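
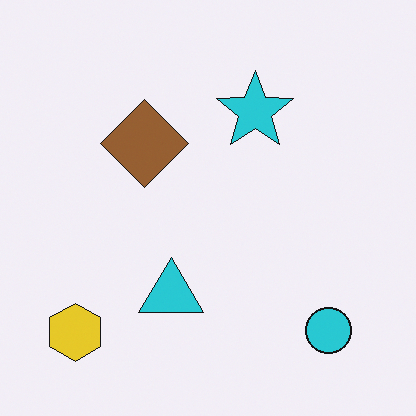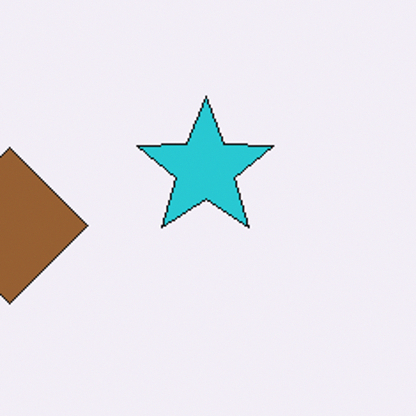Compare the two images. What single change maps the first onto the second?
The image was cropped tightly and scaled back up.

The visible shapes are larger and the field of view is narrower; shapes near the original edges may be partly or wholly outside the frame — a crop-and-rescale.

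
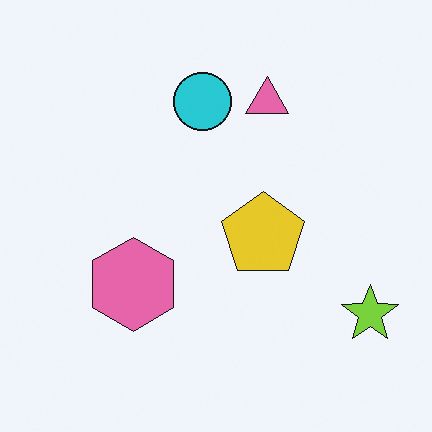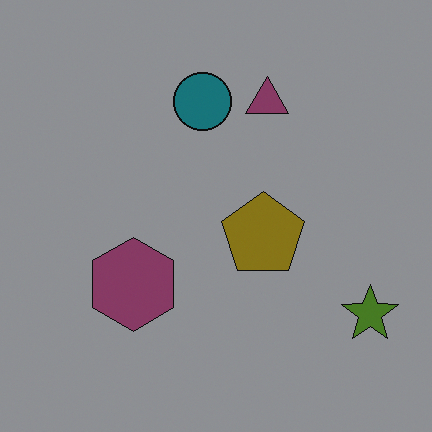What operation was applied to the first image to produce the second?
It was noticeably darkened.

Every pixel — background and shapes alike — is uniformly darkened.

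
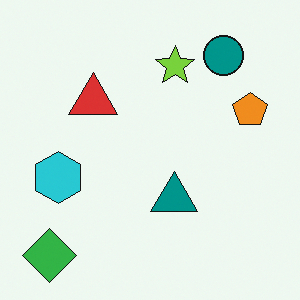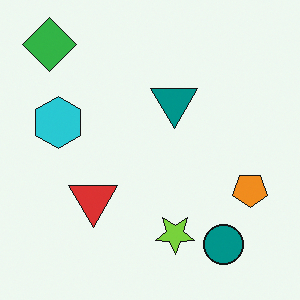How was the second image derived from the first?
Flipped vertically (top ↔ bottom).

The green diamond is in the bottom-left of the first image and the top-left of the second — shapes on opposite sides of the horizontal midline have swapped in a mirror flip.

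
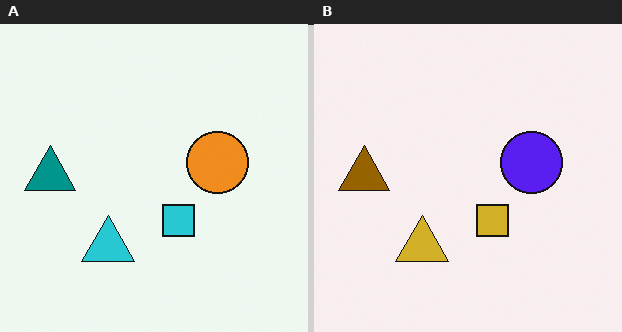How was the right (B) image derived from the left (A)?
The image was hue-shifted through roughly half the color wheel.

Every shape's color has rotated by the same amount around the hue wheel — a uniform hue shift.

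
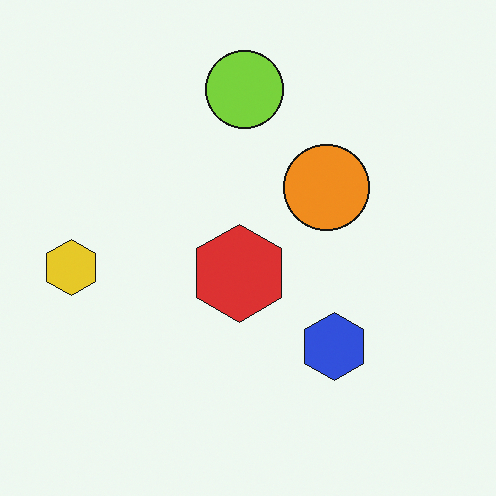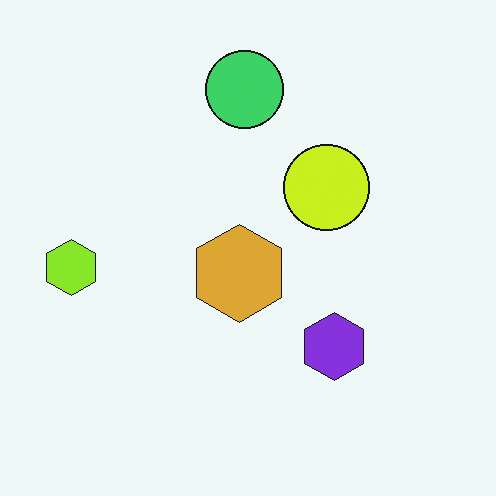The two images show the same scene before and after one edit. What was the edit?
This is the original image hue-shifted slightly.

Every shape's color has rotated by the same amount around the hue wheel — a uniform hue shift.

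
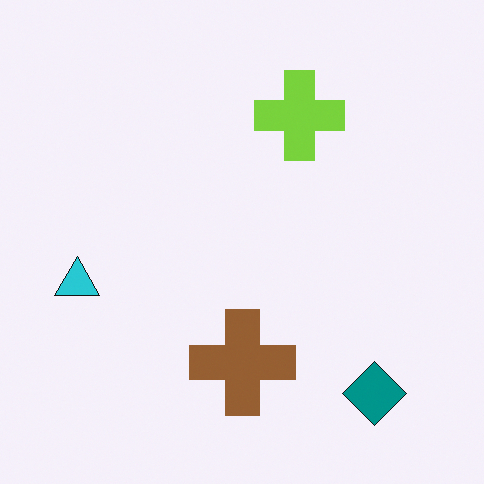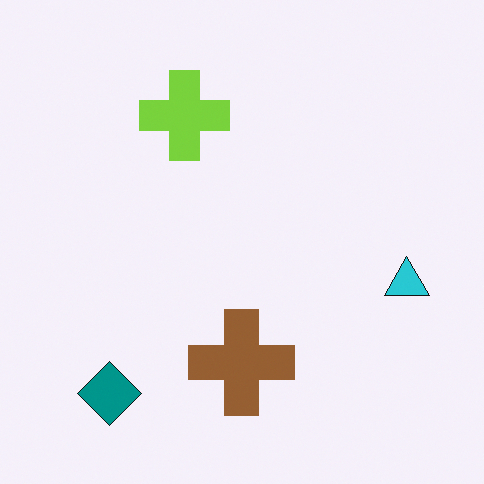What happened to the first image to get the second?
This is the original image flipped horizontally (left ↔ right).

The cyan triangle is in the left of the first image and the right of the second — shapes on opposite sides of the vertical midline have swapped in a mirror flip.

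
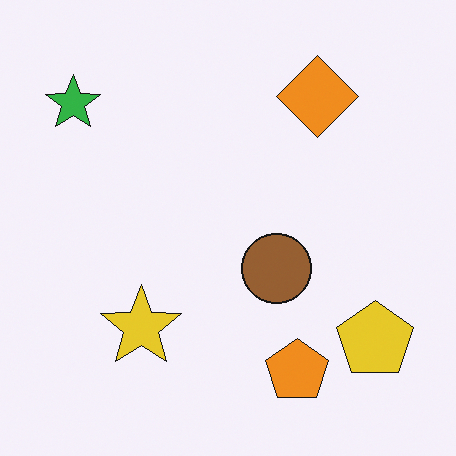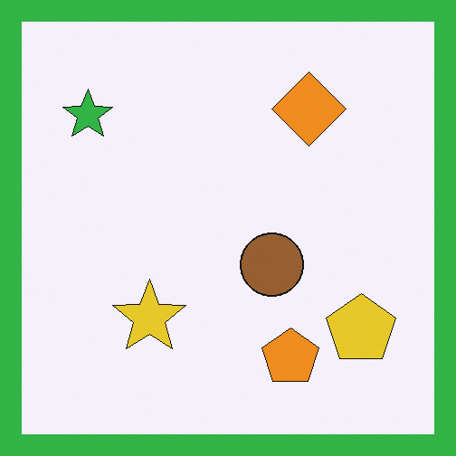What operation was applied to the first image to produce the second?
The second image is the first framed with a green border.

A solid green frame runs around the edge of the second image, with the content slightly shrunk inside it.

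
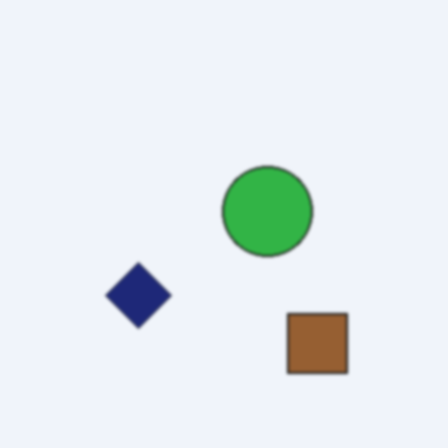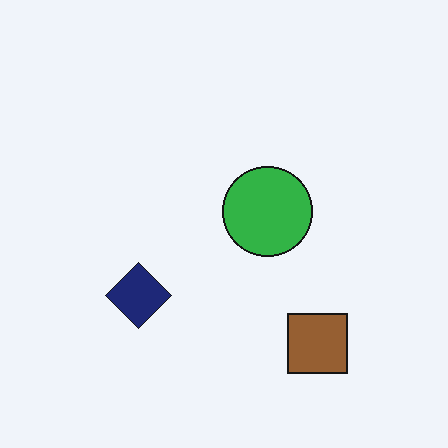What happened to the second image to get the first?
This is the original image lightly blurred.

Shape edges and outlines are uniformly softened across the whole image.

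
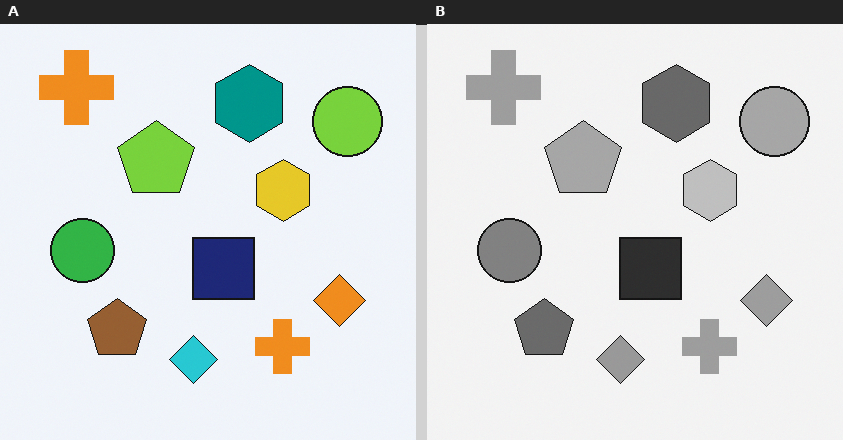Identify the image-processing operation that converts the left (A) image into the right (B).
It was converted to grayscale.

All color is removed — every shape is now a shade of grey.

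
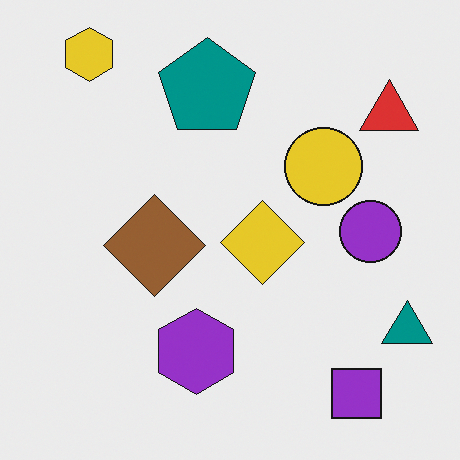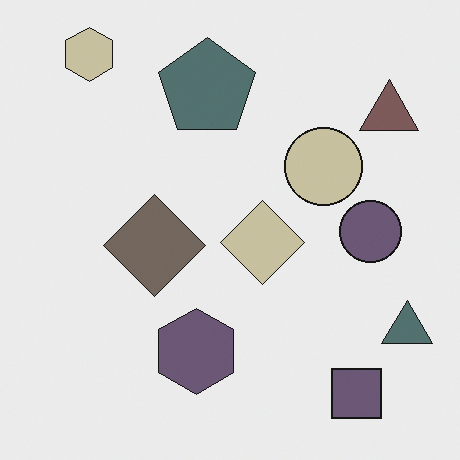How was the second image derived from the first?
This is the original image made much more muted (saturation change).

All colors are more muted and greyish — a global saturation change.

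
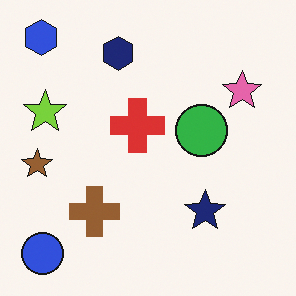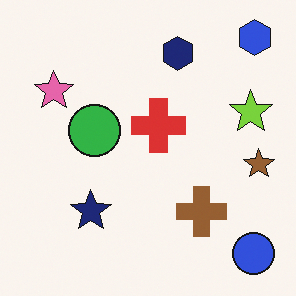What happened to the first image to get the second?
The image was flipped horizontally (left ↔ right).

The brown star is in the left of the first image and the right of the second — shapes on opposite sides of the vertical midline have swapped in a mirror flip.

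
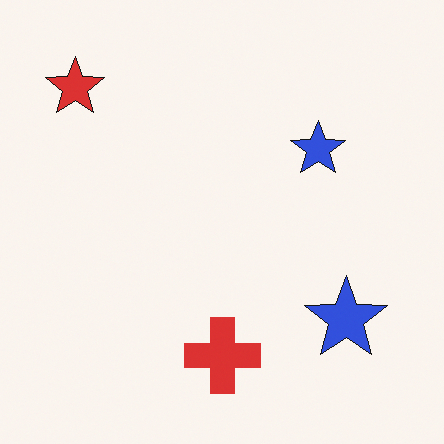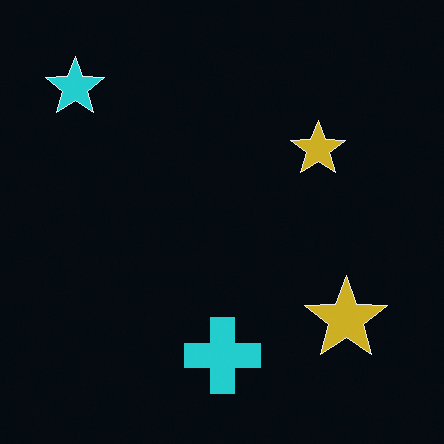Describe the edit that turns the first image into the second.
Color-inverted (negative).

The light background has become dark and every shape's color is its complement — a photographic negative.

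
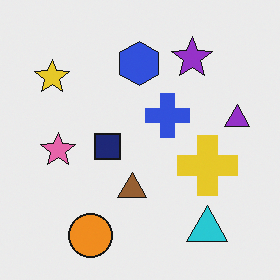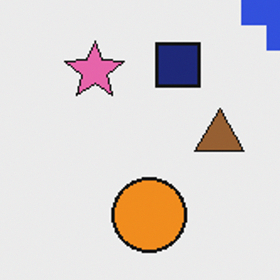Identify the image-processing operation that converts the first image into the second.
Cropped to a noticeably smaller region and rescaled.

The visible shapes are larger and the field of view is narrower; shapes near the original edges may be partly or wholly outside the frame — a crop-and-rescale.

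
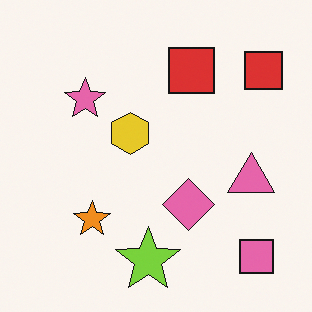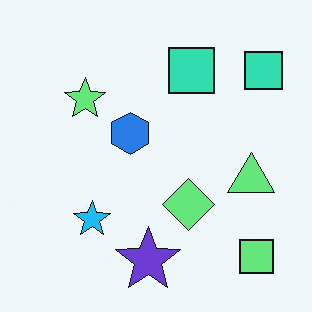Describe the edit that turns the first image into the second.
It was hue-shifted through roughly half the color wheel.

Every shape's color has rotated by the same amount around the hue wheel — a uniform hue shift.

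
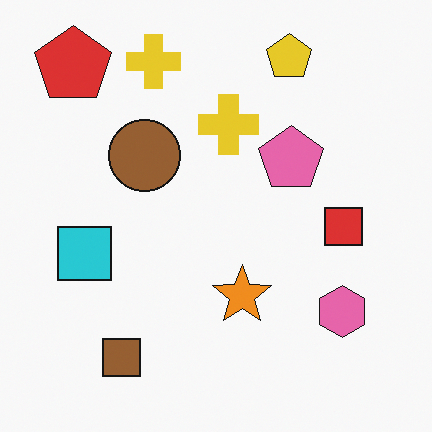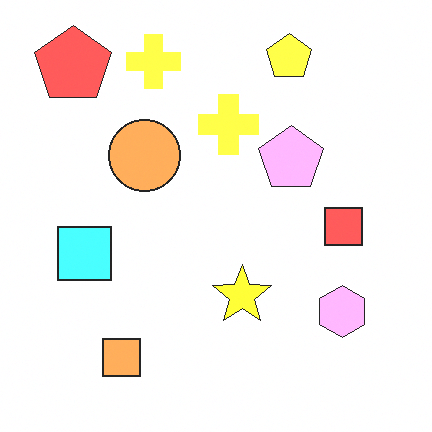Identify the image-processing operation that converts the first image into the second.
Noticeably brightened.

Every pixel — background and shapes alike — is uniformly brightened.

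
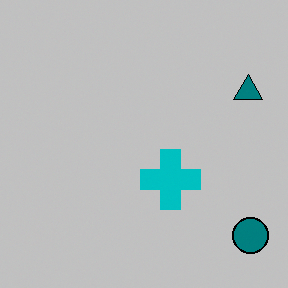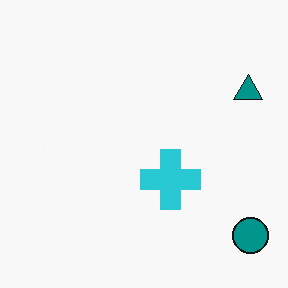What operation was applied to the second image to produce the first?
It was heavily posterized to just a handful of flat colors.

Each flat color has snapped to a coarser quantized level — most visibly, the near-white background has dropped to a flat grey.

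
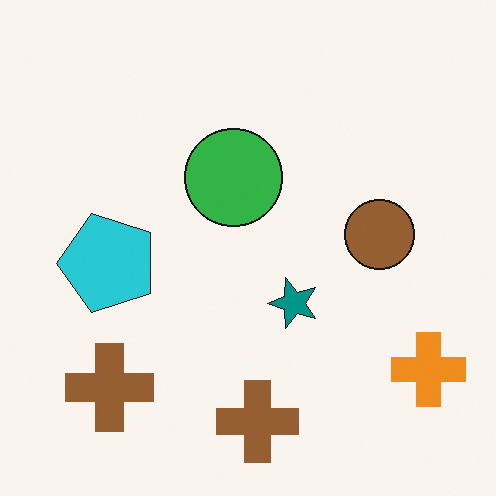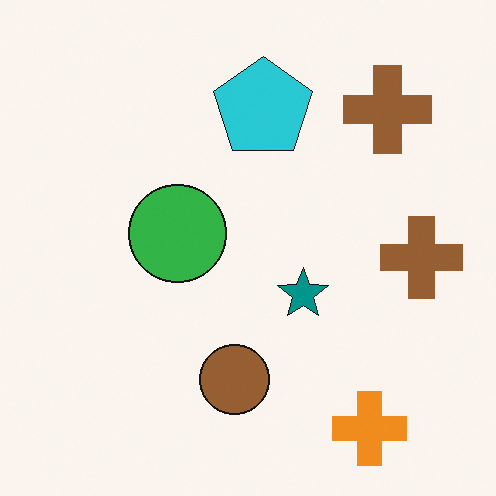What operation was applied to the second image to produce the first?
The first image is the second transposed (reflected across the top-left ↔ bottom-right diagonal).

Shapes have swapped their row and column positions — what was in the top-right is now in the bottom-left — a diagonal reflection.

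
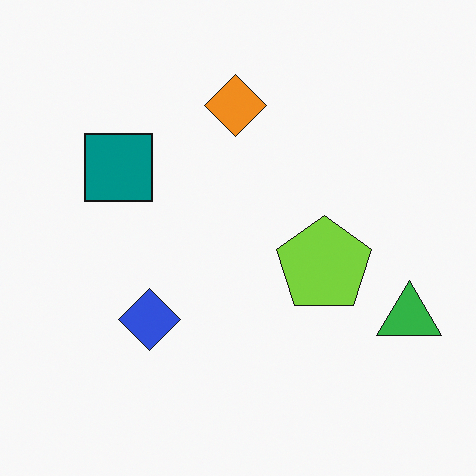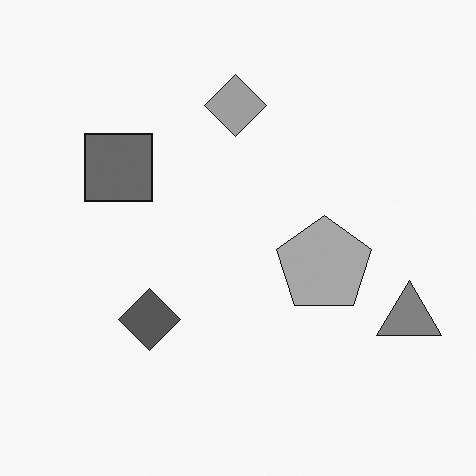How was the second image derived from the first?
The second image is the first converted to grayscale.

All color is removed — every shape is now a shade of grey.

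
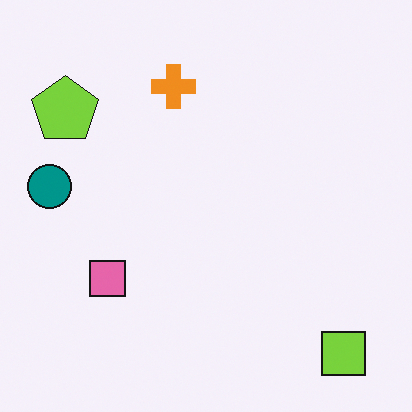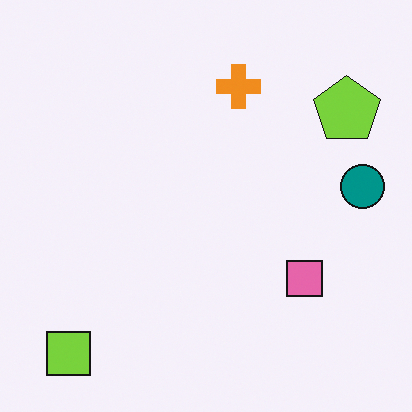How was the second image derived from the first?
The transformation is: flipped horizontally (left ↔ right).

The teal circle is in the left of the first image and the right of the second — shapes on opposite sides of the vertical midline have swapped in a mirror flip.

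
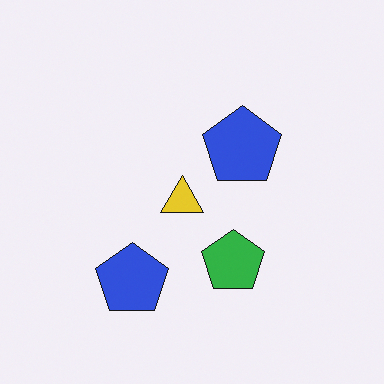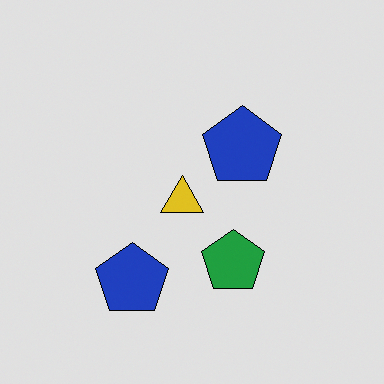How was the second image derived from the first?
This is the original image moderately posterized.

Each flat color has snapped to a coarser quantized level — most visibly, the near-white background has dropped to a flat grey.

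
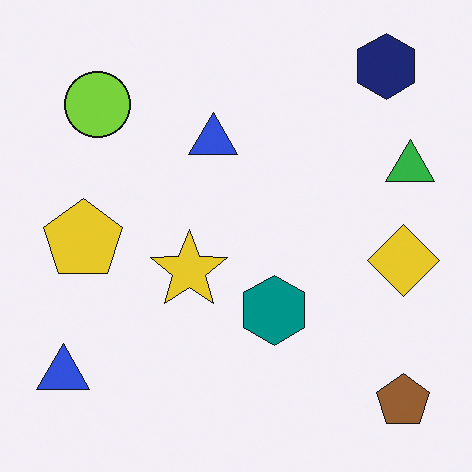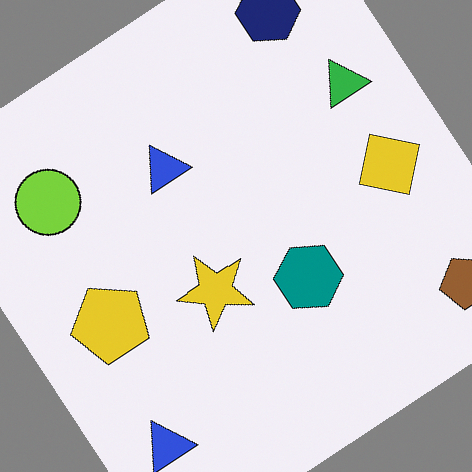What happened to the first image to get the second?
This is the original image rotated counter-clockwise by a large amount — several tens of degrees.

Every shape is tilted by the same angle and the image corners show triangular fill wedges — a whole-image rotation by a non-right angle.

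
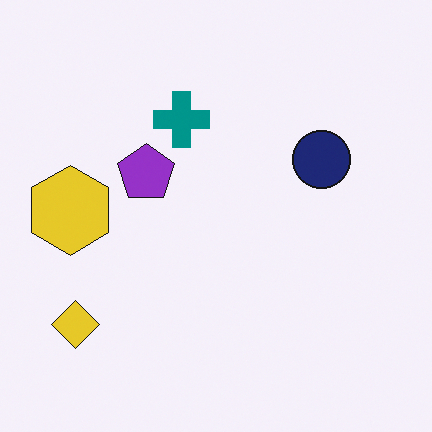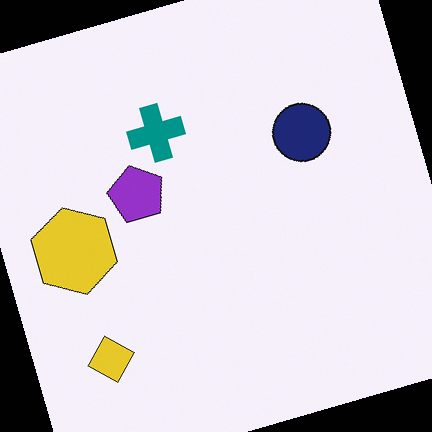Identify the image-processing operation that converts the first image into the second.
Rotated counter-clockwise by a moderate amount.

Every shape is tilted by the same angle and the image corners show triangular fill wedges — a whole-image rotation by a non-right angle.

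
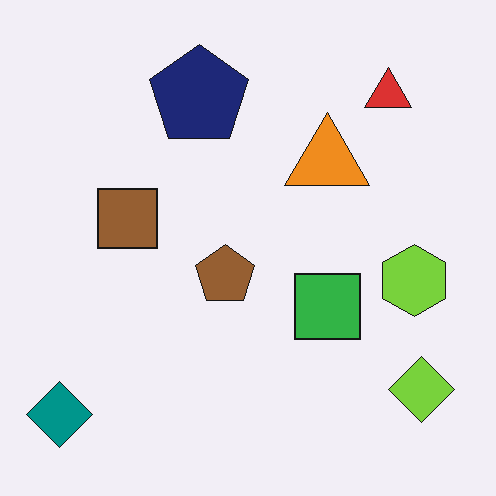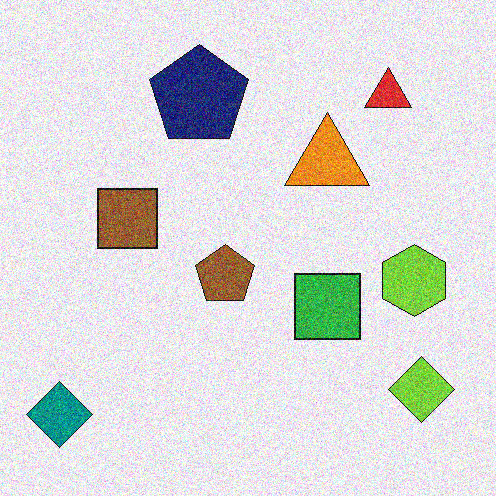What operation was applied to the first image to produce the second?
The transformation is: degraded with a thick layer of grain.

Random speckle covers the whole image, including the flat background.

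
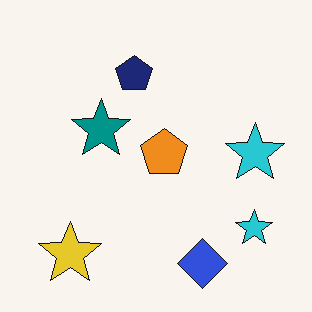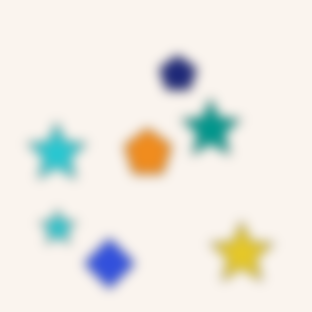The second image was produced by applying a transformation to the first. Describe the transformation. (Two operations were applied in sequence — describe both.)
The image was flipped horizontally (left ↔ right), then strongly gaussian-blurred.

The yellow star is in the bottom-left of the first image and the bottom-right of the second — shapes on opposite sides of the vertical midline have swapped in a mirror flip. Shape edges and outlines are uniformly softened across the whole image.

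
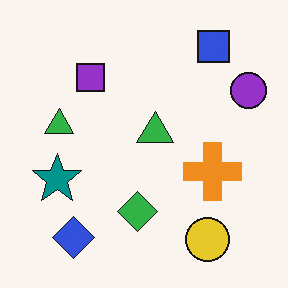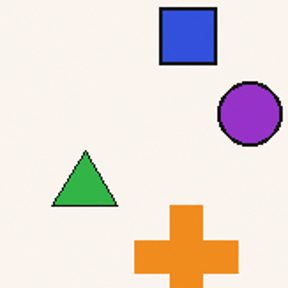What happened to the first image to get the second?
It was cropped to a noticeably smaller region and rescaled.

The visible shapes are larger and the field of view is narrower; shapes near the original edges may be partly or wholly outside the frame — a crop-and-rescale.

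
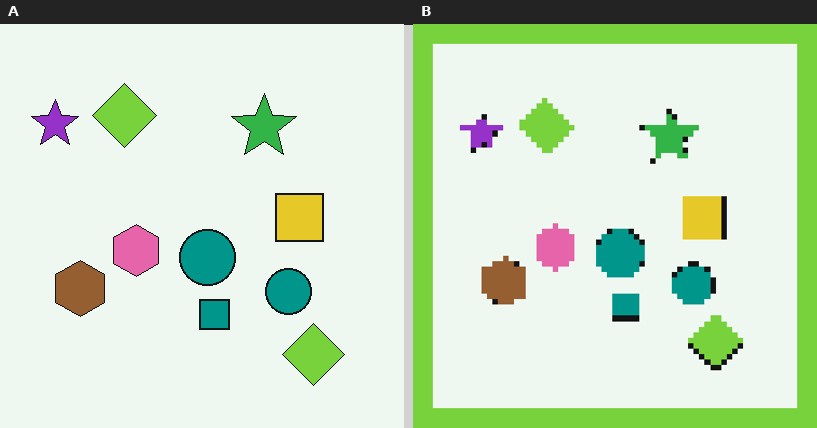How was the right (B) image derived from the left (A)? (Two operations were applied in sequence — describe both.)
The right (B) image is the left (A) moderately pixelated, then framed with a lime border.

Shapes are reduced to large square blocks; fine edges and outlines are lost — a downscale-then-upscale (mosaic) effect. A solid lime frame runs around the edge of the right (B) image, with the content slightly shrunk inside it.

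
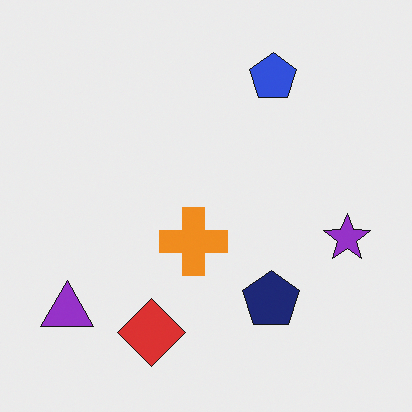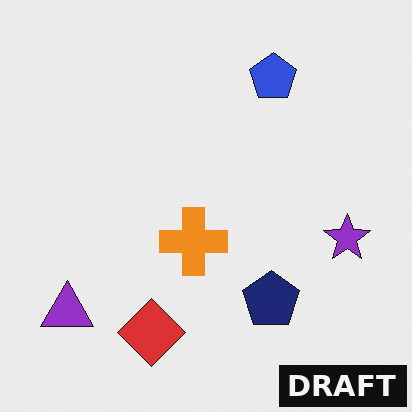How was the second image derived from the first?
It was watermarked with the text "DRAFT" in the lower-right corner.

A dark label reading "DRAFT" appears in the lower-right corner.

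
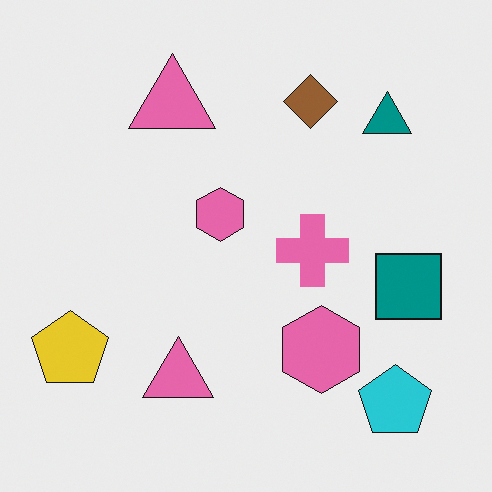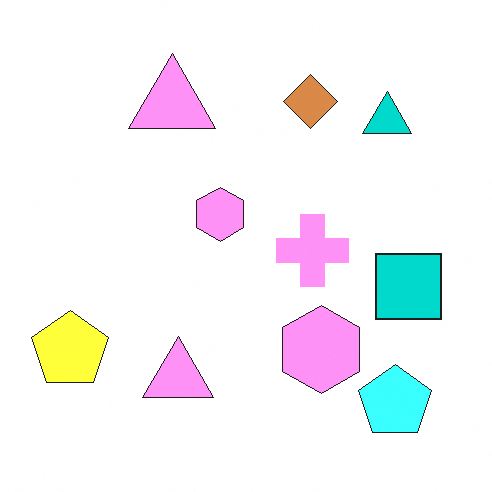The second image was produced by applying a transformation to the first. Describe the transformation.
The transformation is: substantially brightened.

Every pixel — background and shapes alike — is uniformly brightened.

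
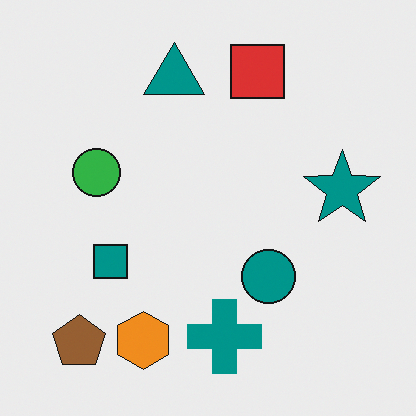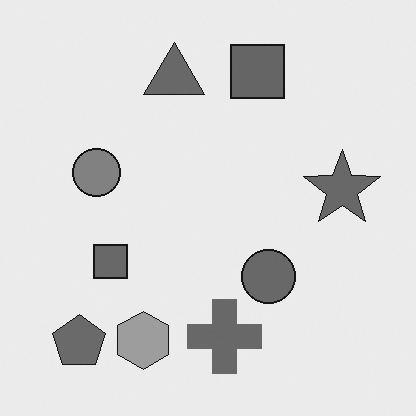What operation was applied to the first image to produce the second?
The second image is the first converted to grayscale.

All color is removed — every shape is now a shade of grey.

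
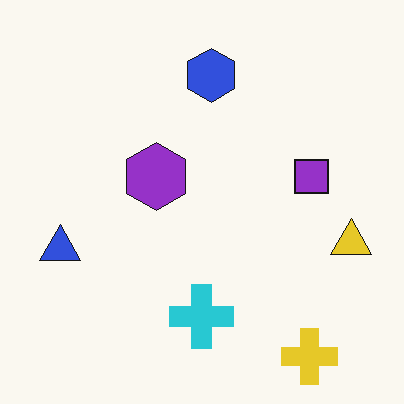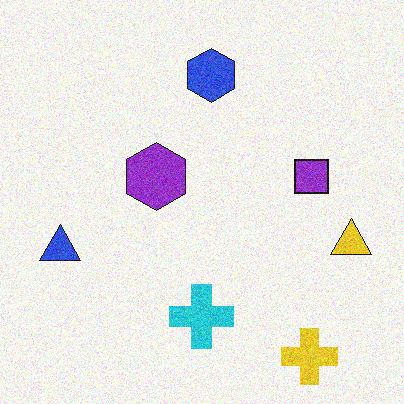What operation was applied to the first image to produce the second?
This is the original image degraded with visible gaussian noise.

Random speckle covers the whole image, including the flat background.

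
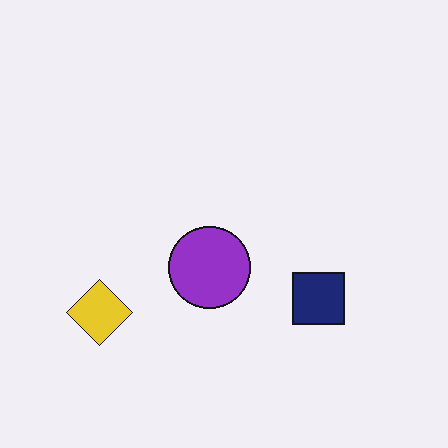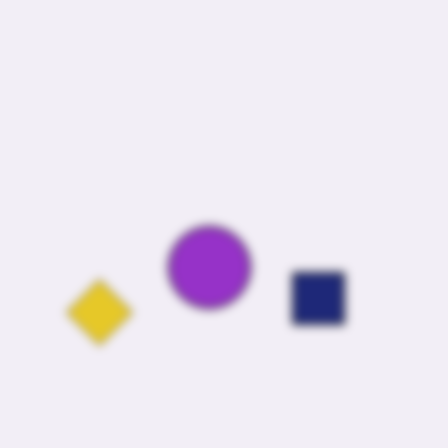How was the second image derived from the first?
The image was heavily blurred.

Shape edges and outlines are uniformly softened across the whole image.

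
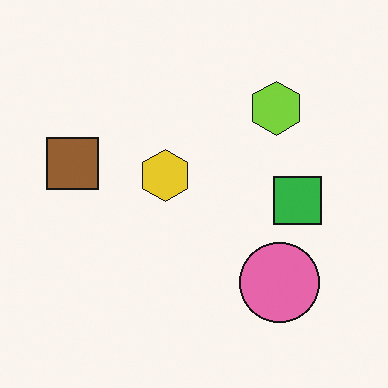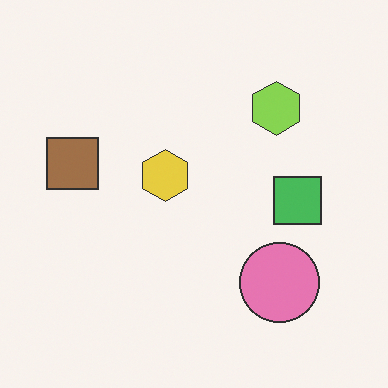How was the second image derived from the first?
It was given slightly reduced contrast.

Tones are pushed toward mid-grey across the whole image — a global contrast change.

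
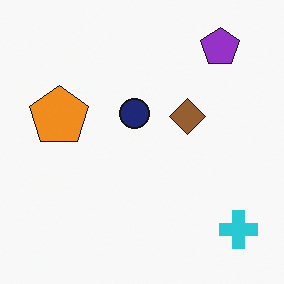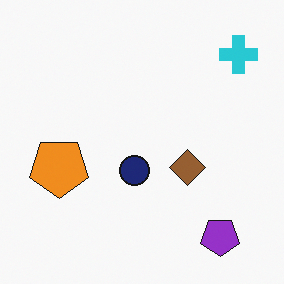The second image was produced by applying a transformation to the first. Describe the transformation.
It was flipped vertically (top ↔ bottom).

The purple pentagon is in the top-right of the first image and the bottom-right of the second — shapes on opposite sides of the horizontal midline have swapped in a mirror flip.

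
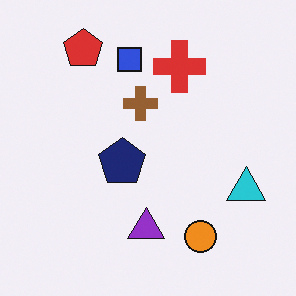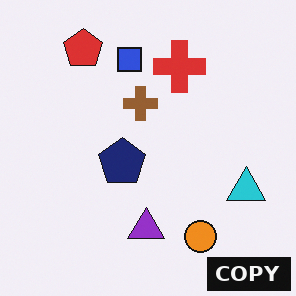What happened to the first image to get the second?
The image was watermarked with the text "COPY" in the lower-right corner.

A dark label reading "COPY" appears in the lower-right corner.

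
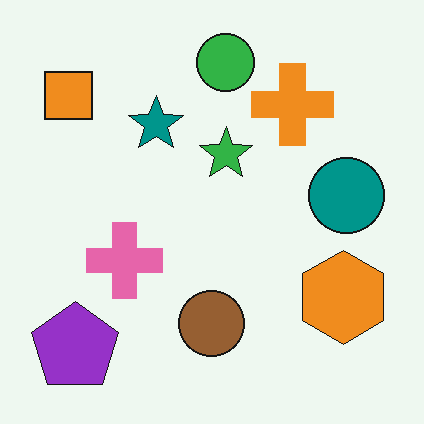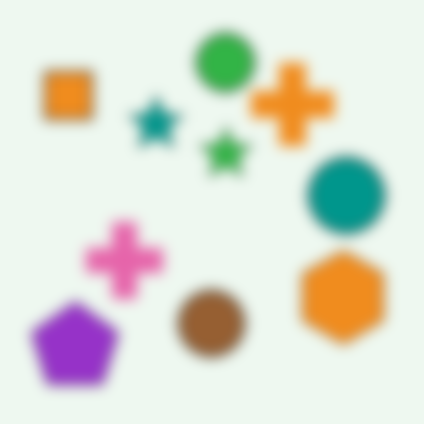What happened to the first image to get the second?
Heavily blurred.

Shape edges and outlines are uniformly softened across the whole image.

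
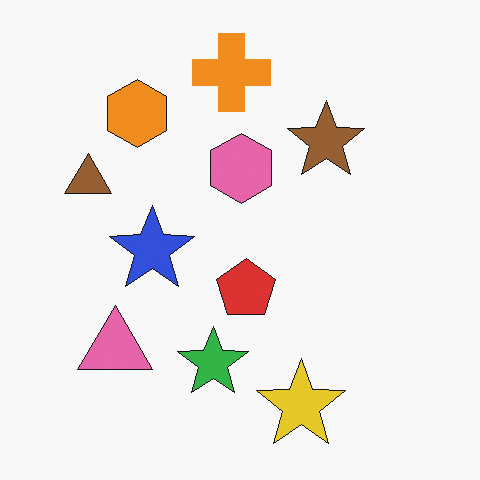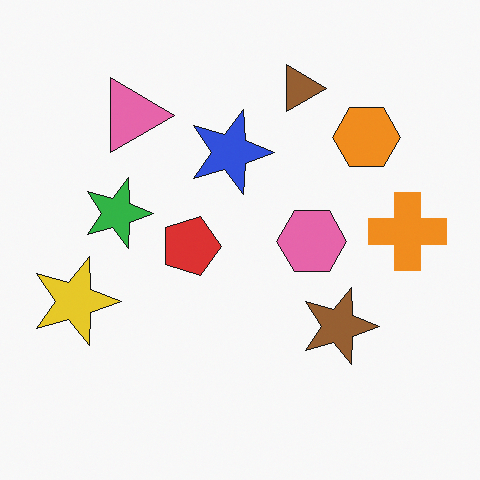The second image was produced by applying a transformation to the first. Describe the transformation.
The second image is the first rotated 90° clockwise.

The yellow star sits in the bottom of the first image and the left of the second — consistent with a whole-image 90° clockwise rotation.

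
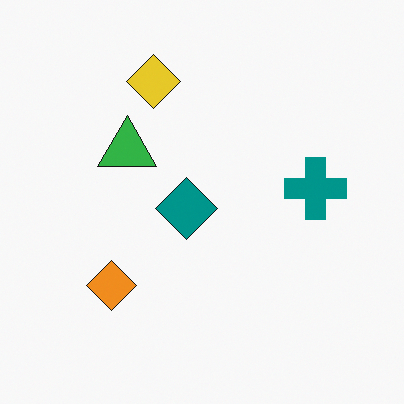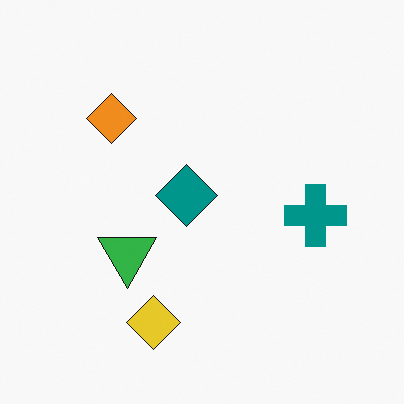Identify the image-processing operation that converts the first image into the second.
It was flipped vertically (top ↔ bottom).

The yellow diamond is in the top of the first image and the bottom of the second — shapes on opposite sides of the horizontal midline have swapped in a mirror flip.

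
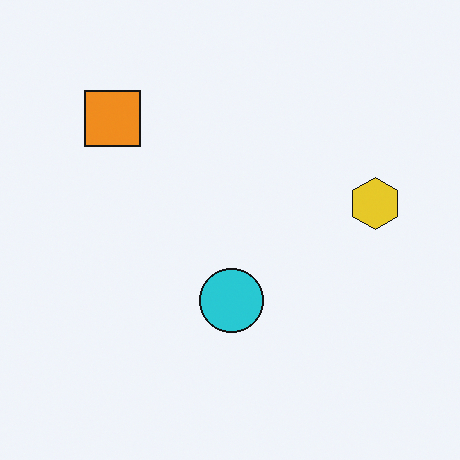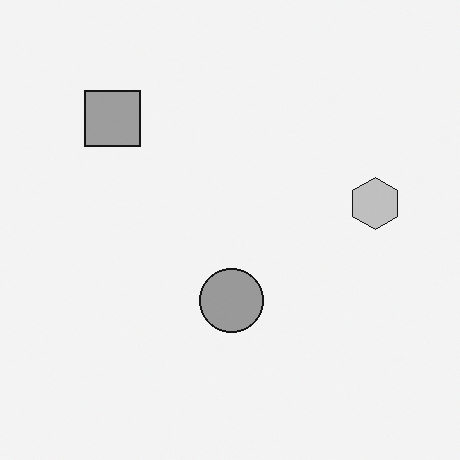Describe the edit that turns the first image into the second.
Converted to grayscale.

All color is removed — every shape is now a shade of grey.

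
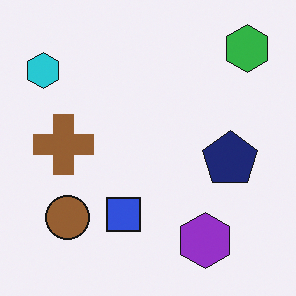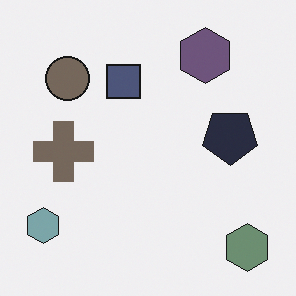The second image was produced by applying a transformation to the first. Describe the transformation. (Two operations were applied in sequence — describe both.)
The image was flipped vertically (top ↔ bottom), then heavily desaturated.

The green hexagon is in the top-right of the first image and the bottom-right of the second — shapes on opposite sides of the horizontal midline have swapped in a mirror flip. All colors are more muted and greyish — a global saturation change.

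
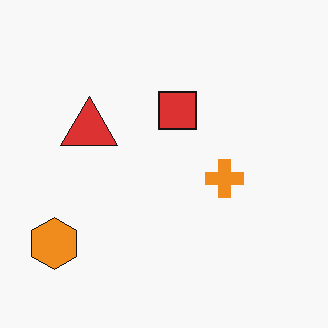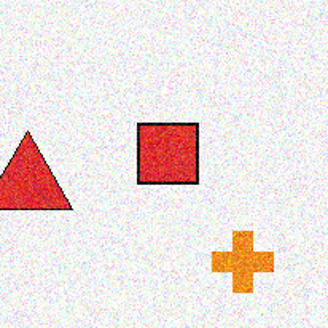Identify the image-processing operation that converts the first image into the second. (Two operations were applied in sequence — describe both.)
It was degraded with visible gaussian noise, then cropped slightly and scaled back up.

Random speckle covers the whole image, including the flat background. The visible shapes are larger and the field of view is narrower; shapes near the original edges may be partly or wholly outside the frame — a crop-and-rescale.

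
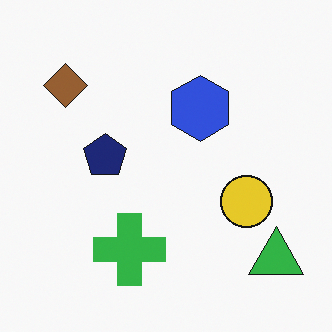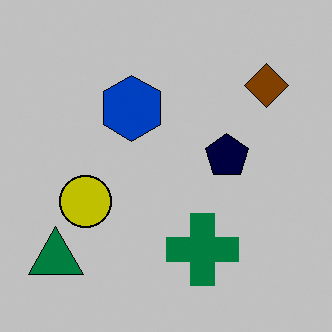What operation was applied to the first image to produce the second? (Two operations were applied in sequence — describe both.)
The image was flipped horizontally (left ↔ right), then heavily posterized to just a handful of flat colors.

The green triangle is in the bottom-right of the first image and the bottom-left of the second — shapes on opposite sides of the vertical midline have swapped in a mirror flip. Each flat color has snapped to a coarser quantized level — most visibly, the near-white background has dropped to a flat grey.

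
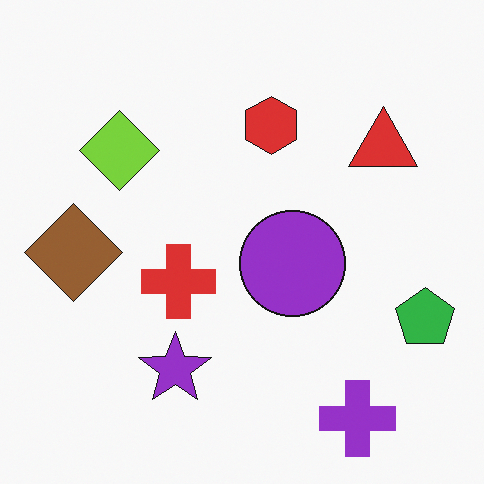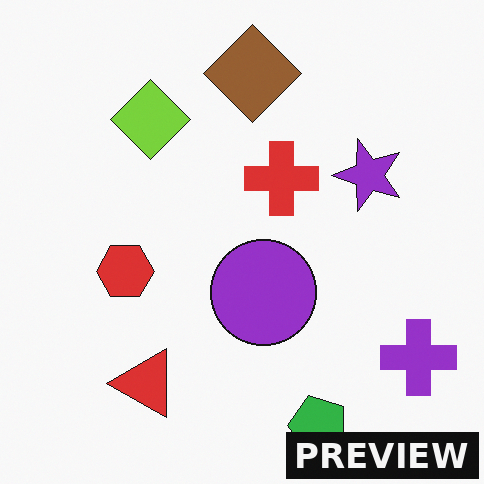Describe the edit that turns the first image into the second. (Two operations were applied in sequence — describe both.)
Transposed (reflected across the top-left ↔ bottom-right diagonal), then watermarked with the text "PREVIEW" in the lower-right corner.

Shapes have swapped their row and column positions — what was in the top-right is now in the bottom-left — a diagonal reflection. A dark label reading "PREVIEW" appears in the lower-right corner.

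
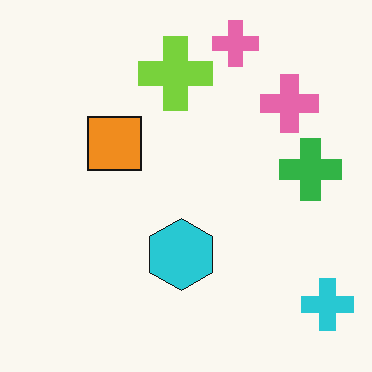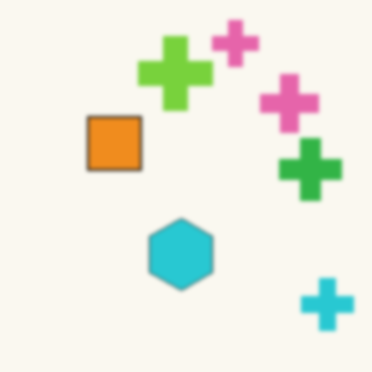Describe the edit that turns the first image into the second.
The image was given a subtle gaussian blur.

Shape edges and outlines are uniformly softened across the whole image.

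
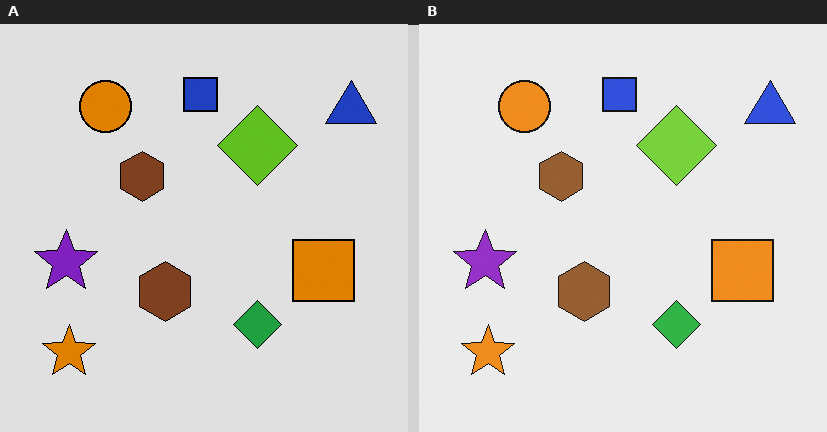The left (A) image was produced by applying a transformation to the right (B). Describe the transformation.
It was moderately posterized.

Each flat color has snapped to a coarser quantized level — most visibly, the near-white background has dropped to a flat grey.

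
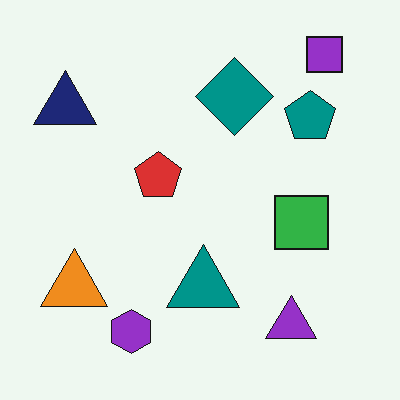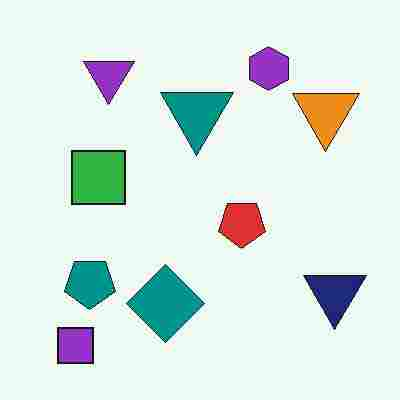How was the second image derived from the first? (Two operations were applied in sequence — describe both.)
Rotated 180°, then degraded with heavy JPEG compression.

The purple square sits in the top-right of the first image and the bottom-left of the second — consistent with a whole-image 180° rotation. Blocky 8×8 compression artifacts appear around shape edges and the flat background shows ringing — characteristic JPEG degradation.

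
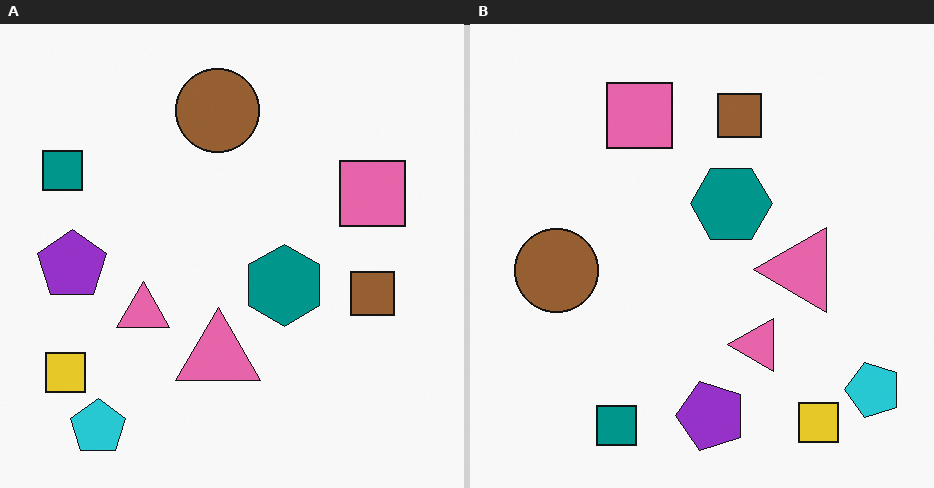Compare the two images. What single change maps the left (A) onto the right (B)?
Rotated 90° counter-clockwise.

The cyan pentagon sits in the bottom-left of the left (A) image and the bottom-right of the right (B) — consistent with a whole-image 90° counter-clockwise rotation.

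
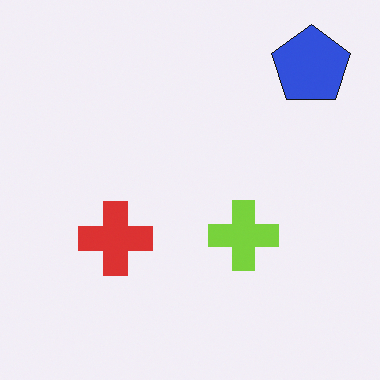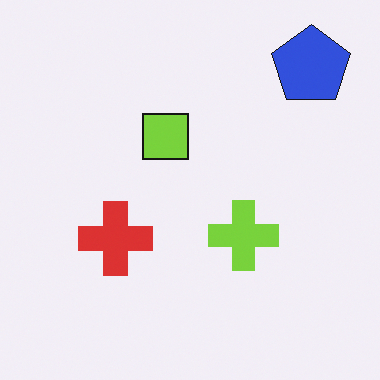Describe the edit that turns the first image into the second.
The second image is the first overlaid with an additional lime square.

A lime square appears in the second image that is absent from the first.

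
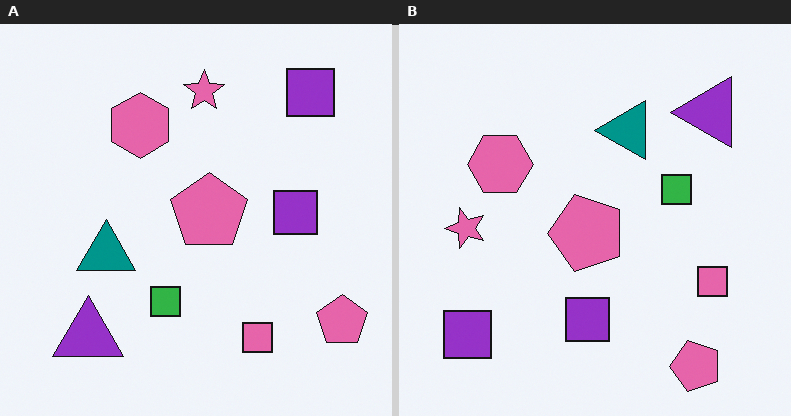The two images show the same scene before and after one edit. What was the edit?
It was transposed (reflected across the top-left ↔ bottom-right diagonal).

Shapes have swapped their row and column positions — what was in the top-right is now in the bottom-left — a diagonal reflection.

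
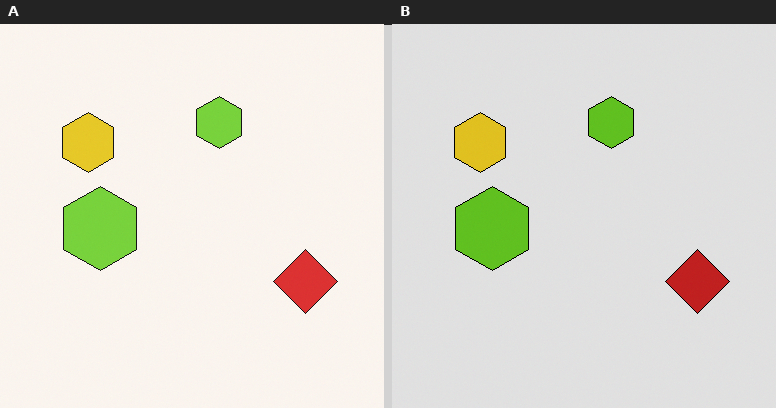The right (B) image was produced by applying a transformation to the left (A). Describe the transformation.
Posterized to a reduced palette.

Each flat color has snapped to a coarser quantized level — most visibly, the near-white background has dropped to a flat grey.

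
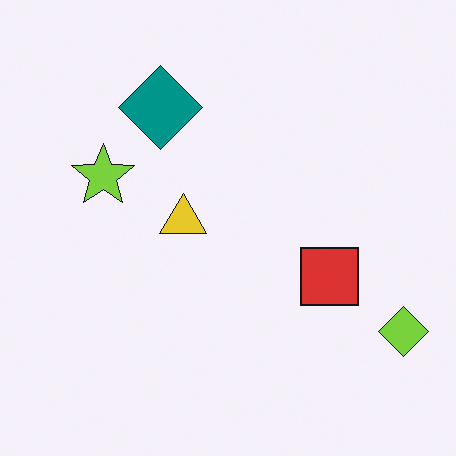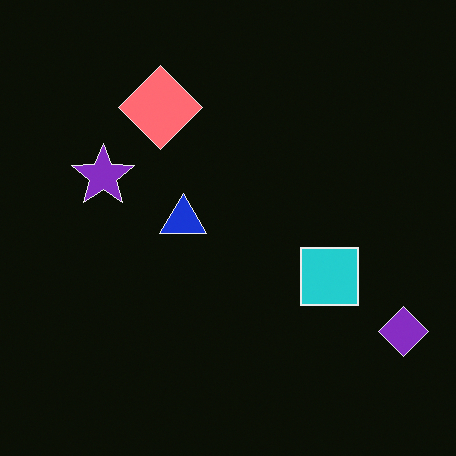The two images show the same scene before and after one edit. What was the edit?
The second image is the first color-inverted (negative).

The light background has become dark and every shape's color is its complement — a photographic negative.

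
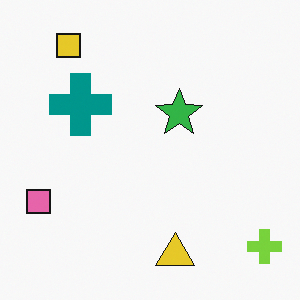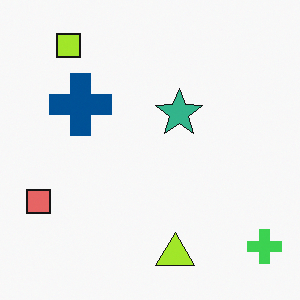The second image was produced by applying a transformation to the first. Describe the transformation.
Hue-shifted slightly.

Every shape's color has rotated by the same amount around the hue wheel — a uniform hue shift.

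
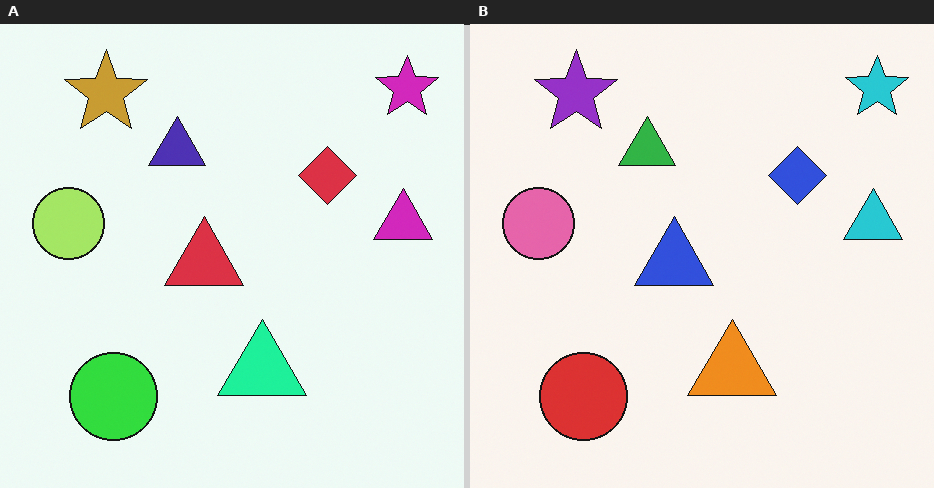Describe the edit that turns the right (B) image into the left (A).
Hue-shifted through roughly a third of the color wheel.

Every shape's color has rotated by the same amount around the hue wheel — a uniform hue shift.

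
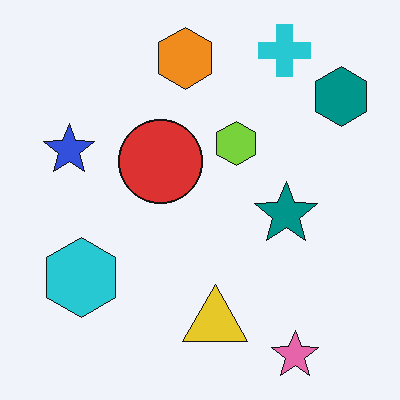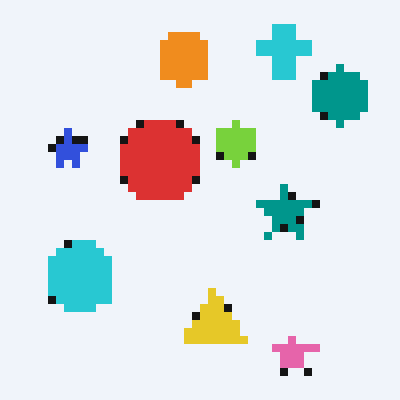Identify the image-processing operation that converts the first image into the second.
The second image is the first pixelated into visible square blocks.

Shapes are reduced to large square blocks; fine edges and outlines are lost — a downscale-then-upscale (mosaic) effect.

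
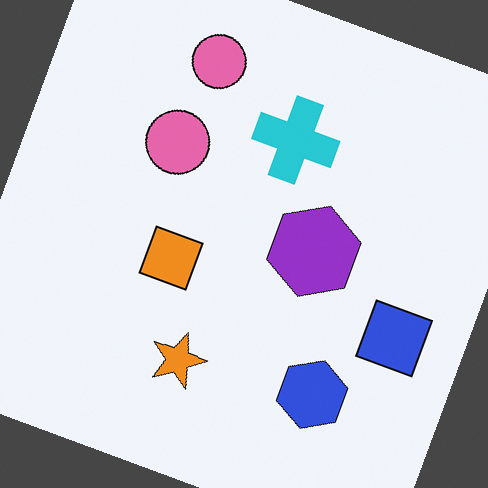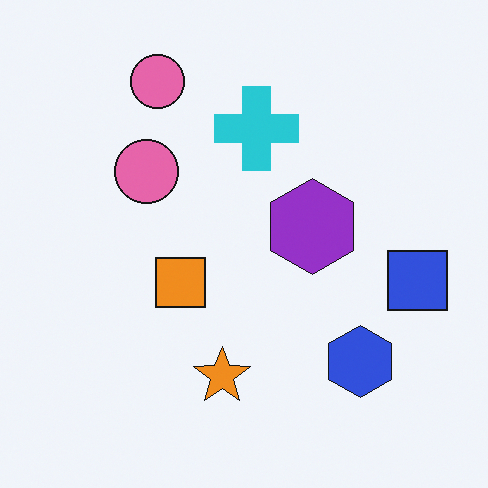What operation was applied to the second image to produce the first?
It was rotated clockwise by a moderate amount.

Every shape is tilted by the same angle and the image corners show triangular fill wedges — a whole-image rotation by a non-right angle.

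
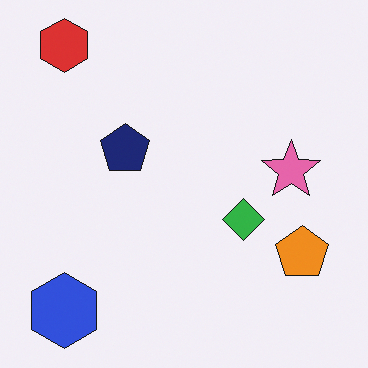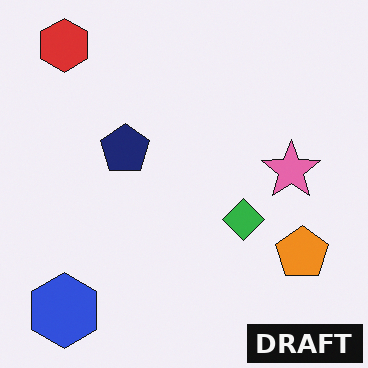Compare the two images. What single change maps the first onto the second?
The image was watermarked with the text "DRAFT" in the lower-right corner.

A dark label reading "DRAFT" appears in the lower-right corner.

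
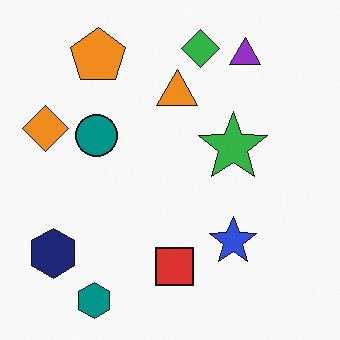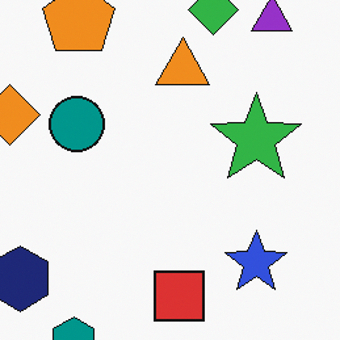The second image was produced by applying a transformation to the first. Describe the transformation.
The image was cropped slightly and scaled back up.

The visible shapes are larger and the field of view is narrower; shapes near the original edges may be partly or wholly outside the frame — a crop-and-rescale.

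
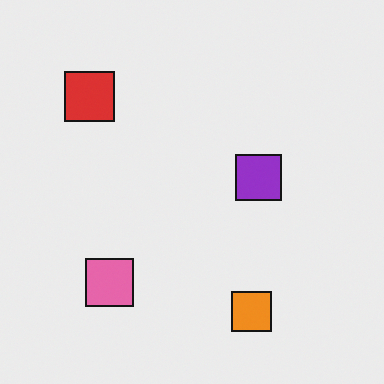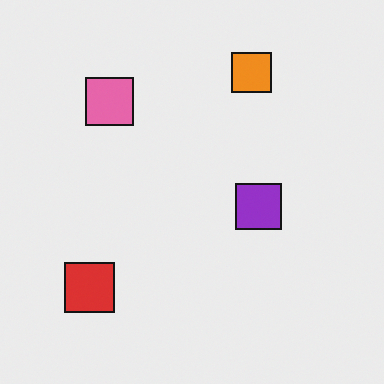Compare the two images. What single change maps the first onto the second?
The image was flipped vertically (top ↔ bottom).

The orange square is in the bottom of the first image and the top of the second — shapes on opposite sides of the horizontal midline have swapped in a mirror flip.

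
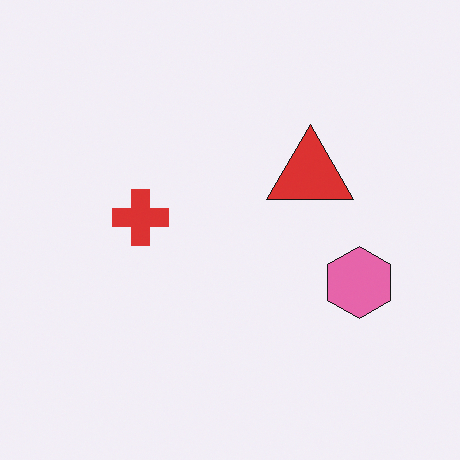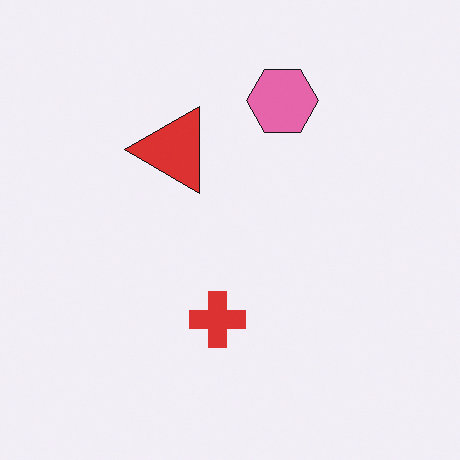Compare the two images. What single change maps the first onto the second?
The second image is the first rotated 90° counter-clockwise.

The pink hexagon sits in the right of the first image and the top of the second — consistent with a whole-image 90° counter-clockwise rotation.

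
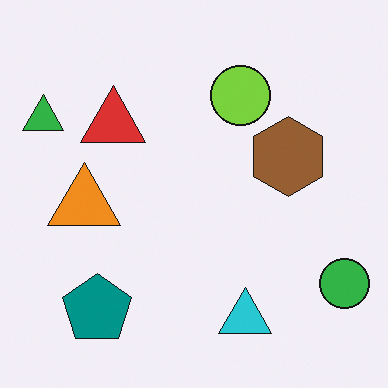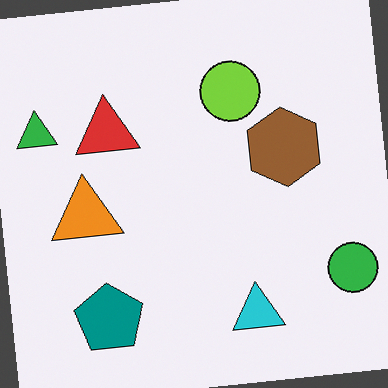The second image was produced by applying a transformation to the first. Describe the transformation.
Rotated counter-clockwise by a slight angle.

Every shape is tilted by the same angle and the image corners show triangular fill wedges — a whole-image rotation by a non-right angle.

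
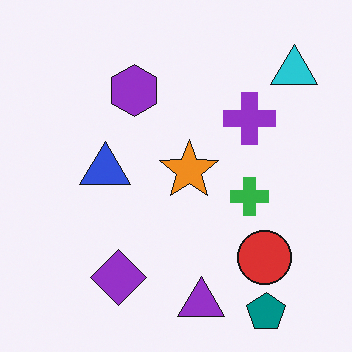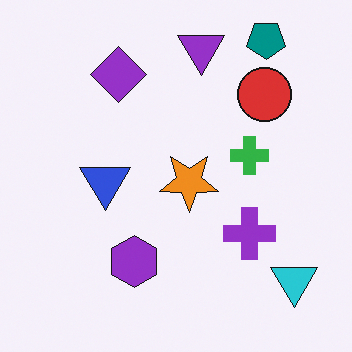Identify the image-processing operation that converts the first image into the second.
Flipped vertically (top ↔ bottom).

The teal pentagon is in the bottom-right of the first image and the top-right of the second — shapes on opposite sides of the horizontal midline have swapped in a mirror flip.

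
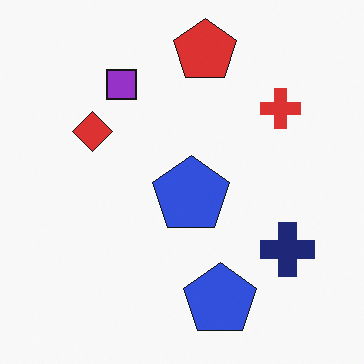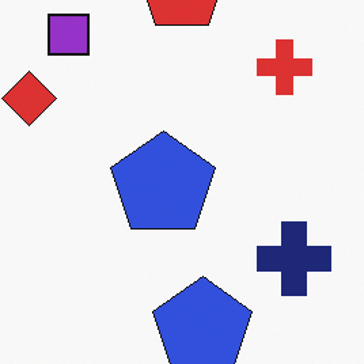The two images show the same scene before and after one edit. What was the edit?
The image was cropped to a modestly smaller region and rescaled.

The visible shapes are larger and the field of view is narrower; shapes near the original edges may be partly or wholly outside the frame — a crop-and-rescale.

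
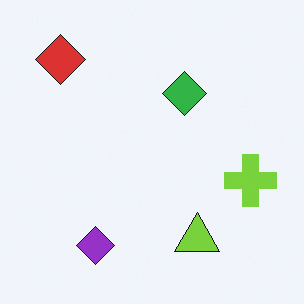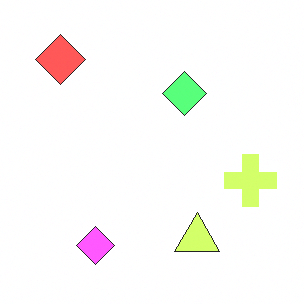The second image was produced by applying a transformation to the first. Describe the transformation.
It was brightened a lot.

Every pixel — background and shapes alike — is uniformly brightened.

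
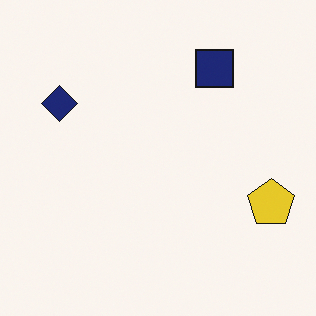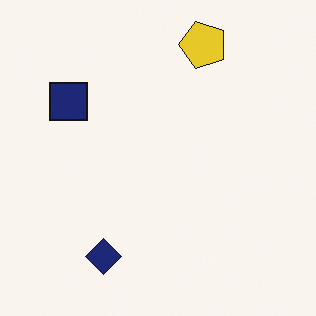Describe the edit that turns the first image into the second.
The transformation is: rotated 90° counter-clockwise.

The yellow pentagon sits in the right of the first image and the top of the second — consistent with a whole-image 90° counter-clockwise rotation.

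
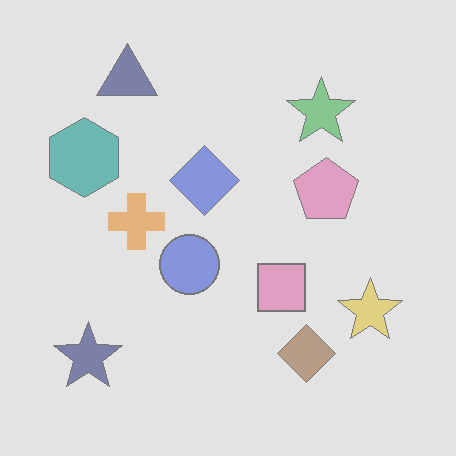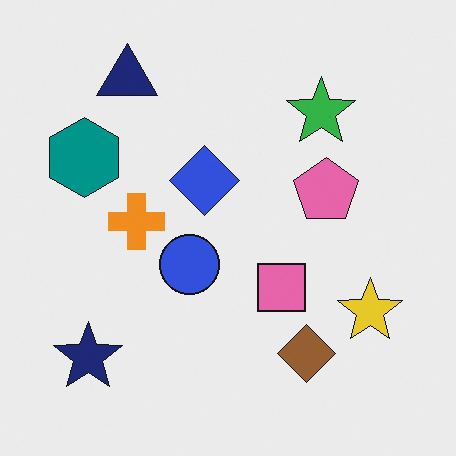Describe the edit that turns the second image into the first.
The first image is the second given much lower contrast.

Tones are pushed toward mid-grey across the whole image — a global contrast change.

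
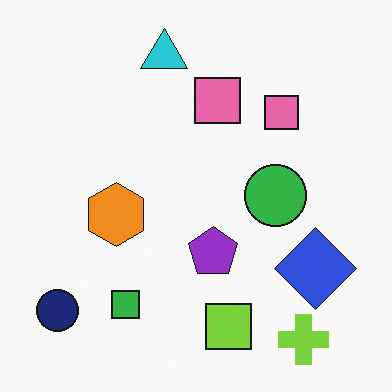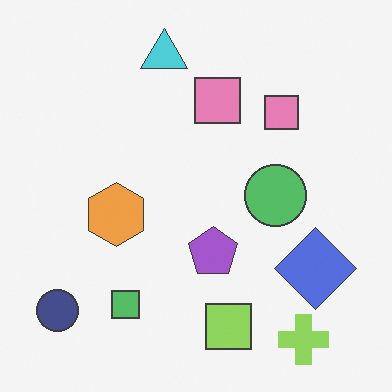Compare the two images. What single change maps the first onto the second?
The second image is the first given slightly reduced contrast.

Tones are pushed toward mid-grey across the whole image — a global contrast change.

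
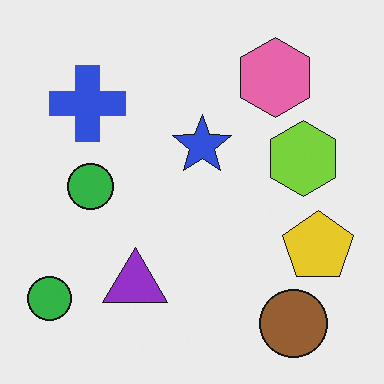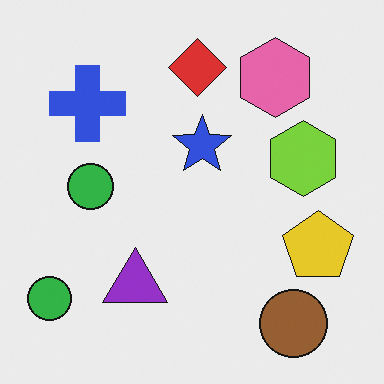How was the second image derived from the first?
Overlaid with an additional red diamond.

A red diamond appears in the second image that is absent from the first.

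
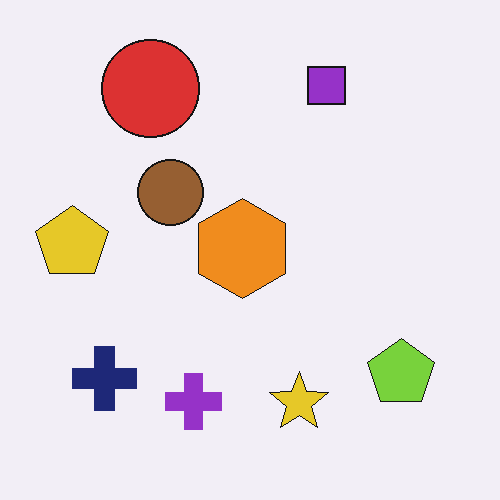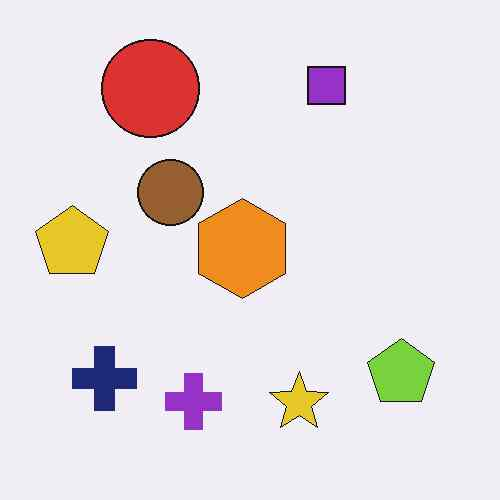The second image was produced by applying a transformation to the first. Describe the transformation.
The transformation is: JPEG-compressed with visible artifacts.

Blocky 8×8 compression artifacts appear around shape edges and the flat background shows ringing — characteristic JPEG degradation.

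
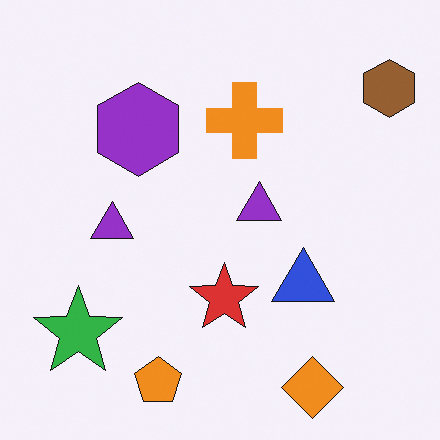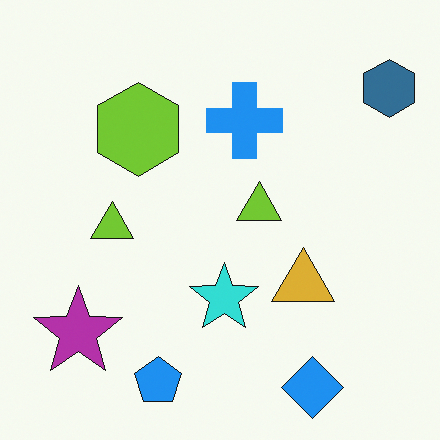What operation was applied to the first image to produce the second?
The image was hue-shifted through roughly half the color wheel.

Every shape's color has rotated by the same amount around the hue wheel — a uniform hue shift.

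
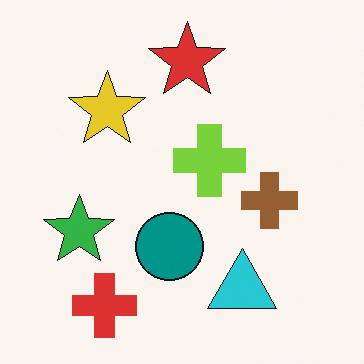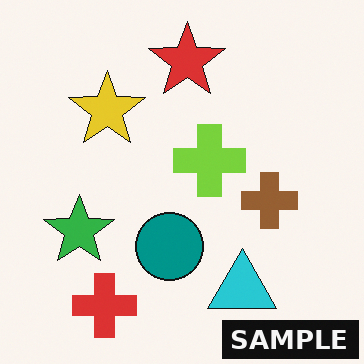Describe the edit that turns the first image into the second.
This is the original image watermarked with the text "SAMPLE" in the lower-right corner.

A dark label reading "SAMPLE" appears in the lower-right corner.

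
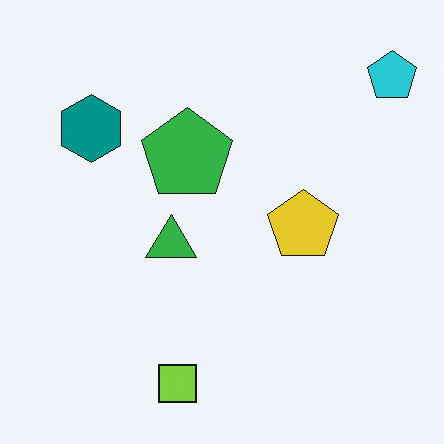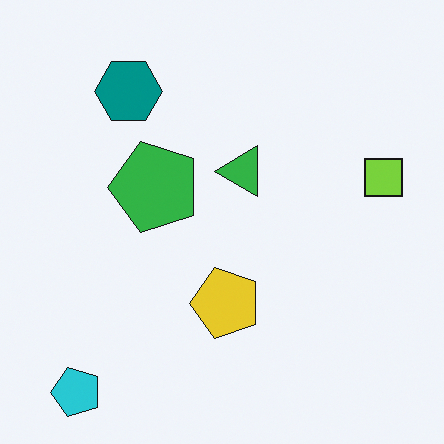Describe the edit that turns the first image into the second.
The image was transposed (reflected across the top-left ↔ bottom-right diagonal).

Shapes have swapped their row and column positions — what was in the top-right is now in the bottom-left — a diagonal reflection.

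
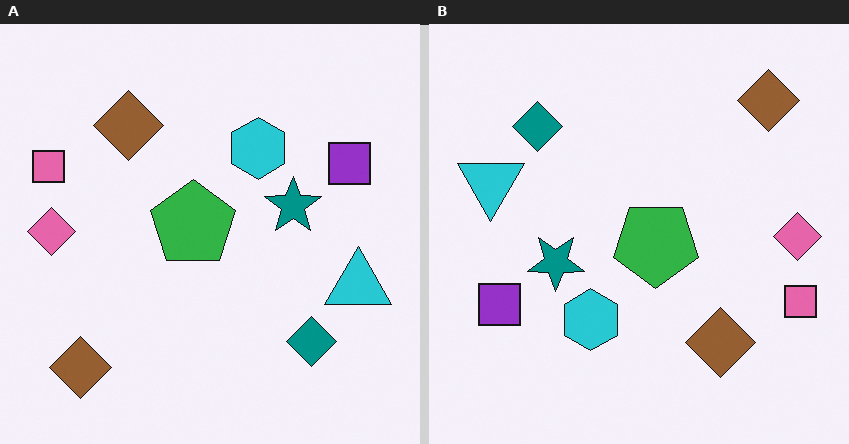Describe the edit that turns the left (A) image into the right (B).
It was rotated 180°.

The pink square sits in the left of the left (A) image and the right of the right (B) — consistent with a whole-image 180° rotation.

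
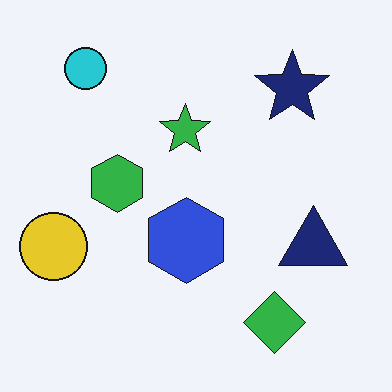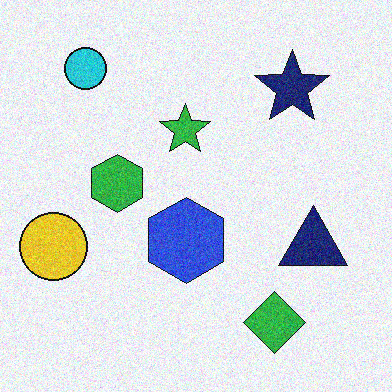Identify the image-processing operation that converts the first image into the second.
This is the original image degraded with visible gaussian noise.

Random speckle covers the whole image, including the flat background.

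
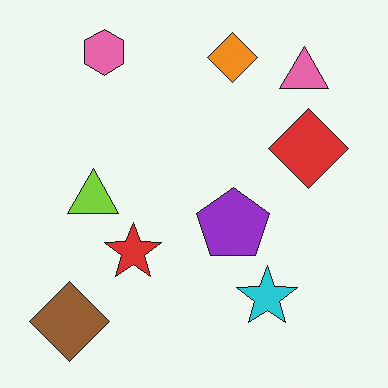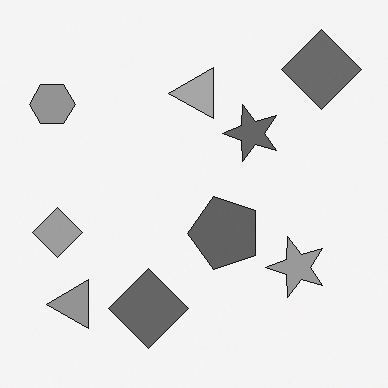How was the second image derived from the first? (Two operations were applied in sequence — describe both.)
This is the original image converted to grayscale, then transposed (reflected across the top-left ↔ bottom-right diagonal).

All color is removed — every shape is now a shade of grey. Shapes have swapped their row and column positions — what was in the top-right is now in the bottom-left — a diagonal reflection.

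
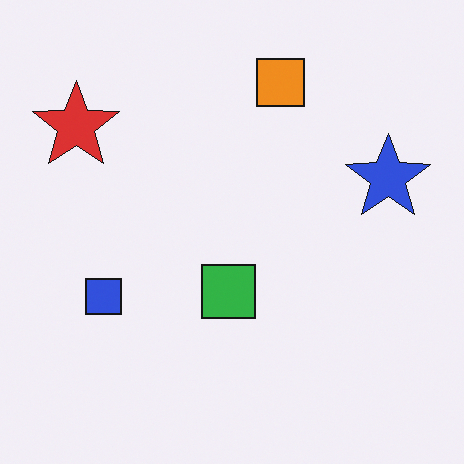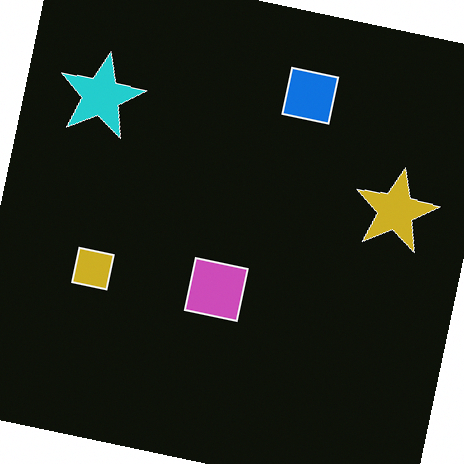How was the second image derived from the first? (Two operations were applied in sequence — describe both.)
It was rotated clockwise by a small amount, then color-inverted (negative).

Every shape is tilted by the same angle and the image corners show triangular fill wedges — a whole-image rotation by a non-right angle. The light background has become dark and every shape's color is its complement — a photographic negative.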